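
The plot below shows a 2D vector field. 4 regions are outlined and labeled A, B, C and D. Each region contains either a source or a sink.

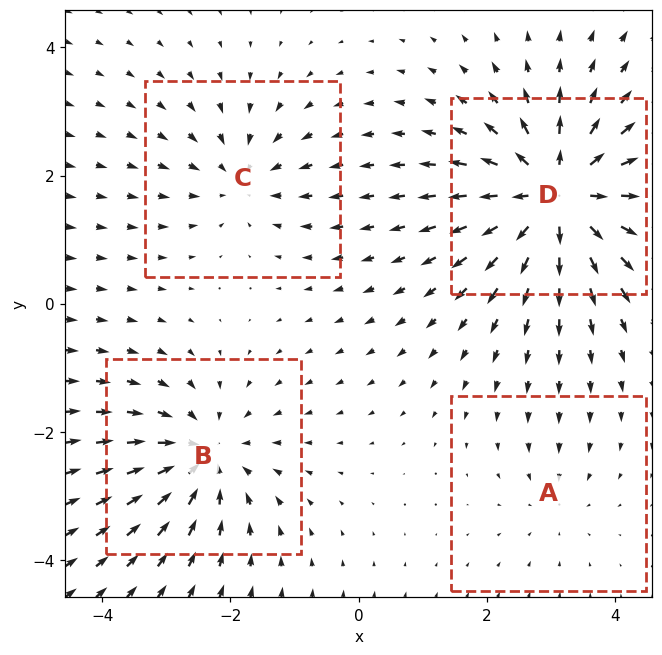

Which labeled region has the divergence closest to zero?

A

Divergence at each region's feature centre — A: about -2, B: about -5, C: about -4, D: about +7. Region A is closest to zero.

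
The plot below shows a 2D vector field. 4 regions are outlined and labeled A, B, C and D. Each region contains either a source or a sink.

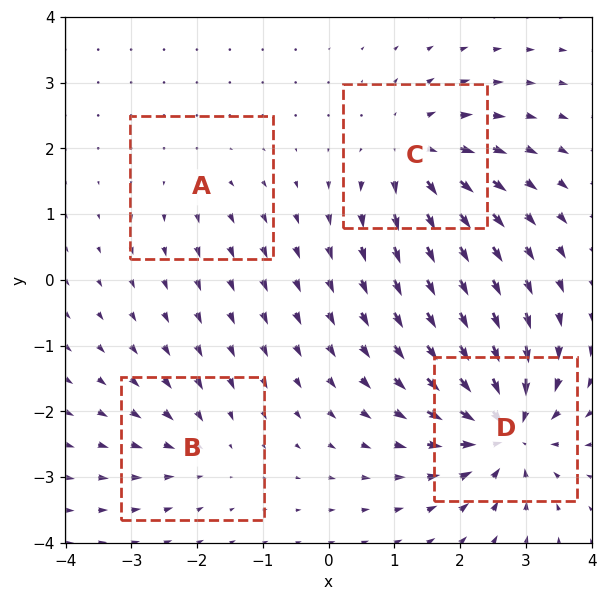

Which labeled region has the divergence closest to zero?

Divergence at each region's feature centre — A: about +3, B: about -4, C: about +6, D: about -9. Region A is closest to zero.

A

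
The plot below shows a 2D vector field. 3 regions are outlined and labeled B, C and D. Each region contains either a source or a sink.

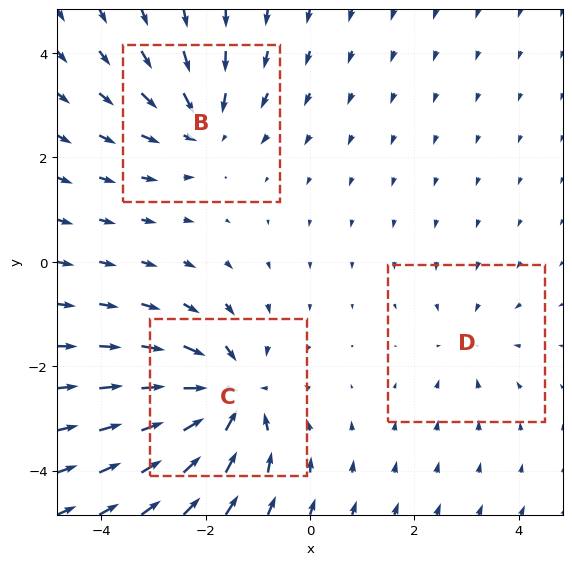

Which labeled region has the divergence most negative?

Divergence at each region's feature centre — B: about -3, C: about -5, D: about -2. Region C is most negative.

C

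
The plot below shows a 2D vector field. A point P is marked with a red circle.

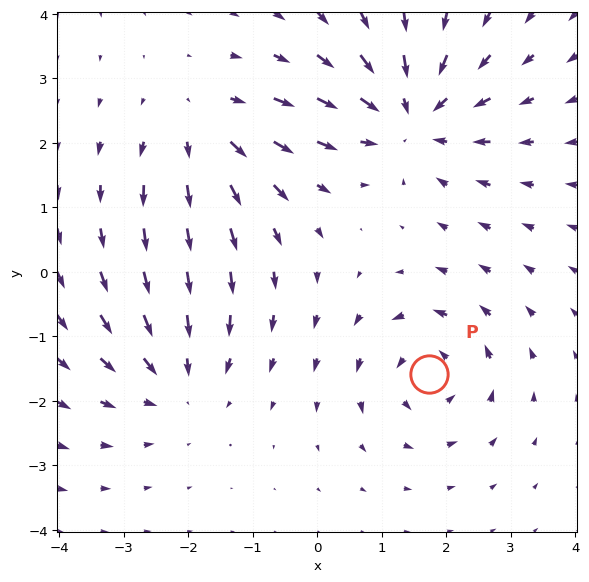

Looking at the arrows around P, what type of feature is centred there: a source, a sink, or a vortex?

At P (1.7, -1.6) the arrows circulate counterclockwise. Divergence ≈0, curl about +4 — near-zero divergence with nonzero curl is a vortex.

vortex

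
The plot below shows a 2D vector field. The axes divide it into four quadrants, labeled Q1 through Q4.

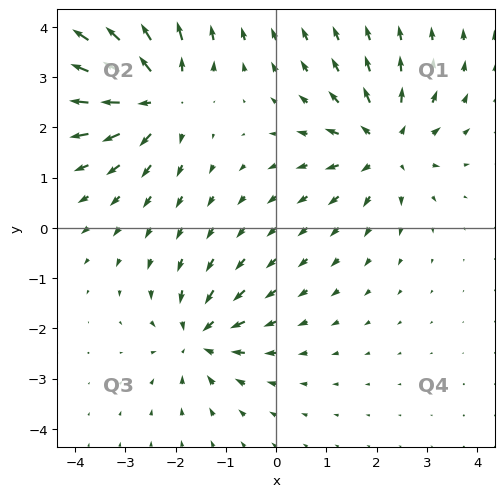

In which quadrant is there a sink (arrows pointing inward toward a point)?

The sink sits at approximately (-1.5, -2.2), which lies in quadrant Q3. The divergence there is about -4, negative as expected for a sink.

Q3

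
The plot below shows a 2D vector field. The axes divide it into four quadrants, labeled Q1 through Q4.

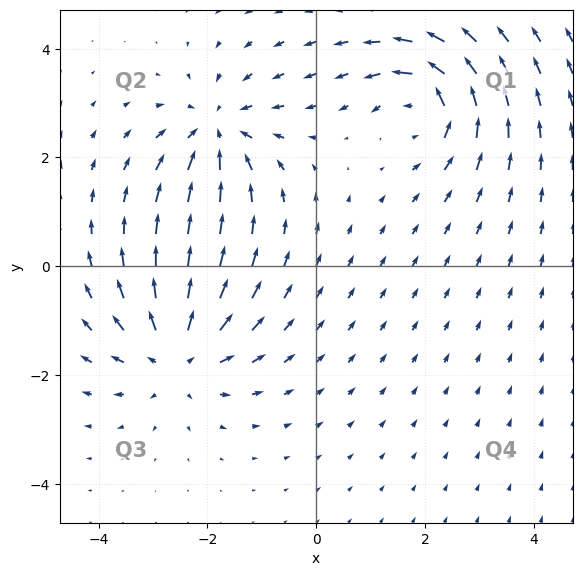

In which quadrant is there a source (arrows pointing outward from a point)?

The source sits at approximately (-2.6, -1.6), which lies in quadrant Q3. The divergence there is about +5, positive as expected for a source.

Q3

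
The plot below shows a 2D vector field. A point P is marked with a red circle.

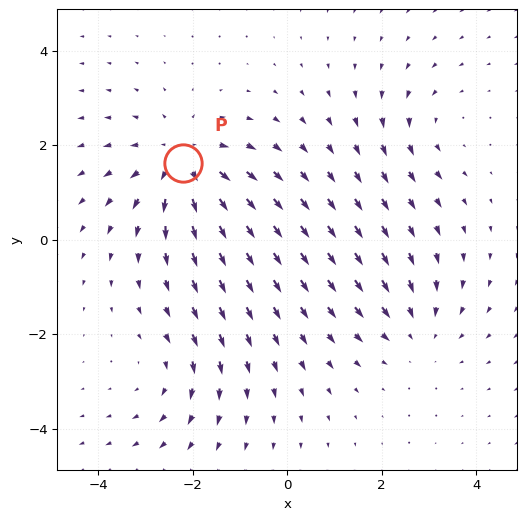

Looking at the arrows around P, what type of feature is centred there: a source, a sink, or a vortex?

At P (-2.2, 1.6) the arrows spread outward. Divergence about +4, curl ≈0 — positive divergence with near-zero curl is a source.

source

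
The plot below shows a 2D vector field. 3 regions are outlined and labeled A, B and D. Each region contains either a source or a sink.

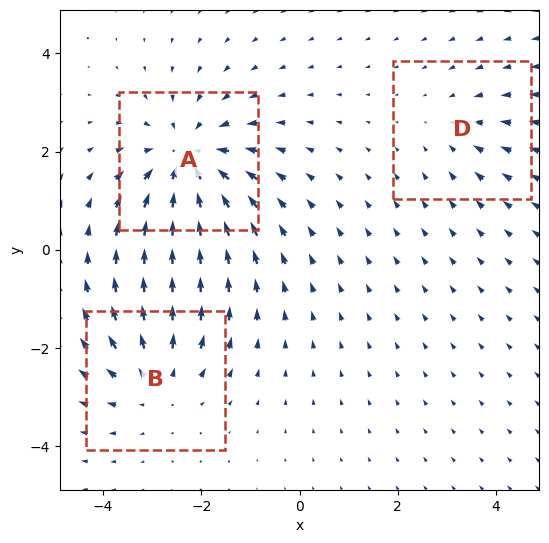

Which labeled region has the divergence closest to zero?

D

Divergence at each region's feature centre — A: about -4, B: about +3, D: about -2. Region D is closest to zero.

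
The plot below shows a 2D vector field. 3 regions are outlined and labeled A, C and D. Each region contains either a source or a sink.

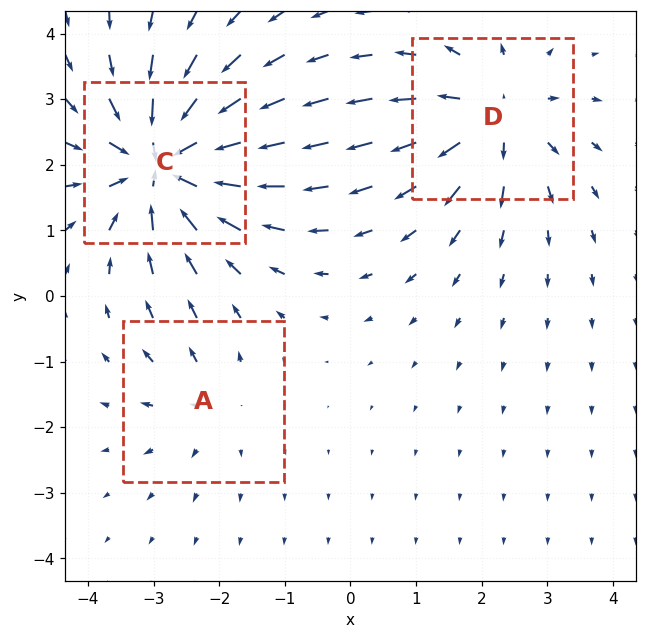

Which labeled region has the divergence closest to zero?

Divergence at each region's feature centre — A: about +2, C: about -6, D: about +4. Region A is closest to zero.

A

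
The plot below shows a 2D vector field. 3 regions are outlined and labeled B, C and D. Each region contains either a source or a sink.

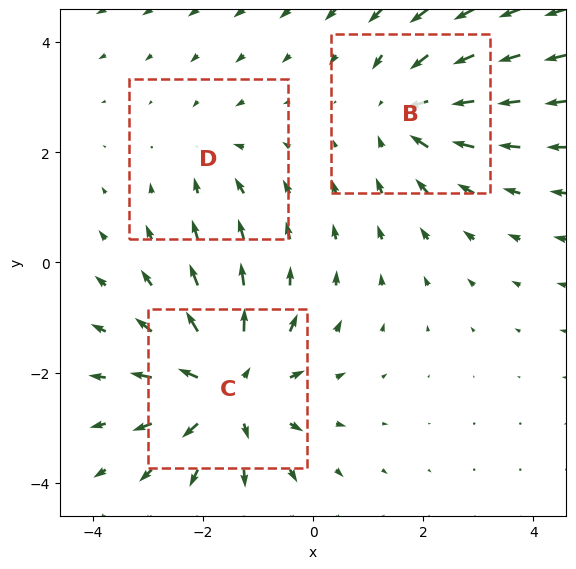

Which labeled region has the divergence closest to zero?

Divergence at each region's feature centre — B: about -3, C: about +4, D: about -2. Region D is closest to zero.

D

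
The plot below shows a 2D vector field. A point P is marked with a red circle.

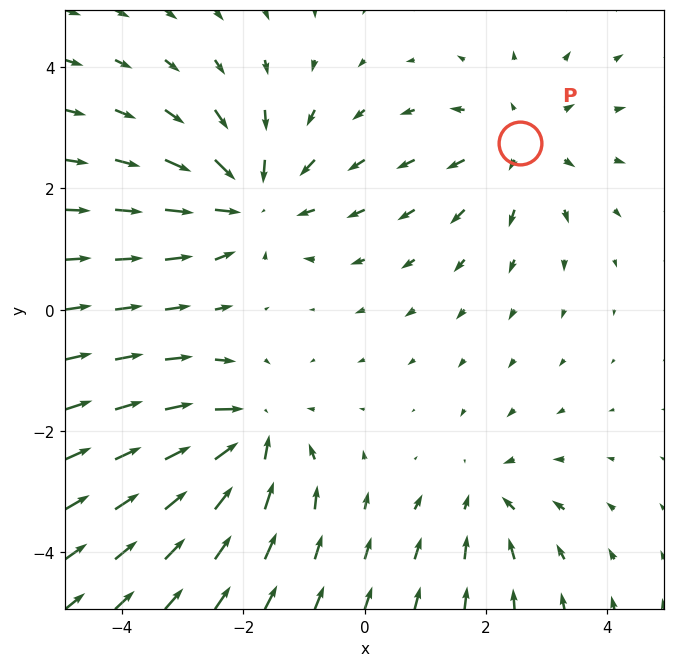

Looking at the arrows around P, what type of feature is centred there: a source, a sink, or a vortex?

source

At P (2.6, 2.7) the arrows spread outward. Divergence about +3, curl ≈0 — positive divergence with near-zero curl is a source.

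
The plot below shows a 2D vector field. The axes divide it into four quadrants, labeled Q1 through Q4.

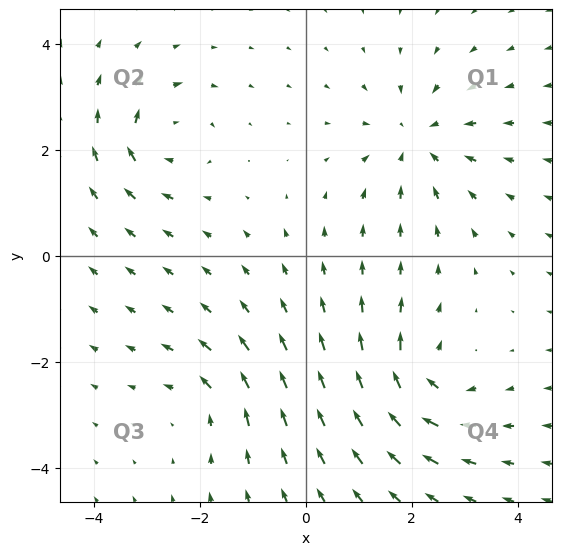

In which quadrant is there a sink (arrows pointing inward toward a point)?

The sink sits at approximately (2.1, 2.2), which lies in quadrant Q1. The divergence there is about -4, negative as expected for a sink.

Q1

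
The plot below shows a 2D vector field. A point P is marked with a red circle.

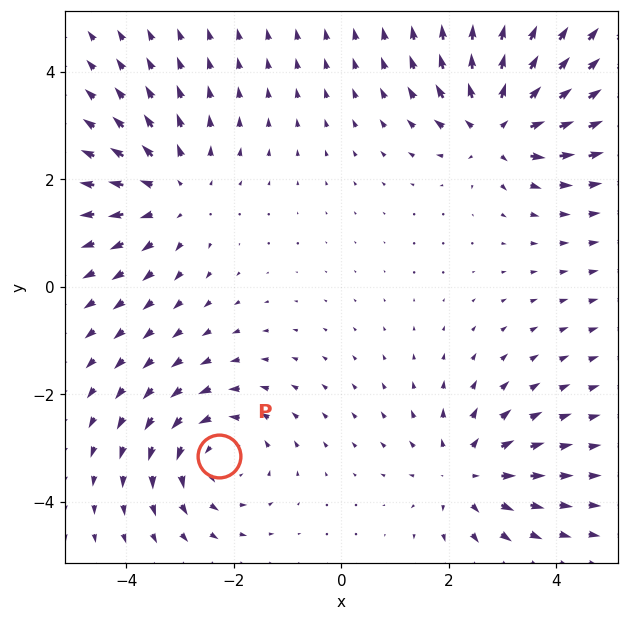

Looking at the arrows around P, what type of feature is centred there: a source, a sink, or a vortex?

vortex

At P (-2.3, -3.1) the arrows circulate counterclockwise. Divergence ≈0, curl about +4 — near-zero divergence with nonzero curl is a vortex.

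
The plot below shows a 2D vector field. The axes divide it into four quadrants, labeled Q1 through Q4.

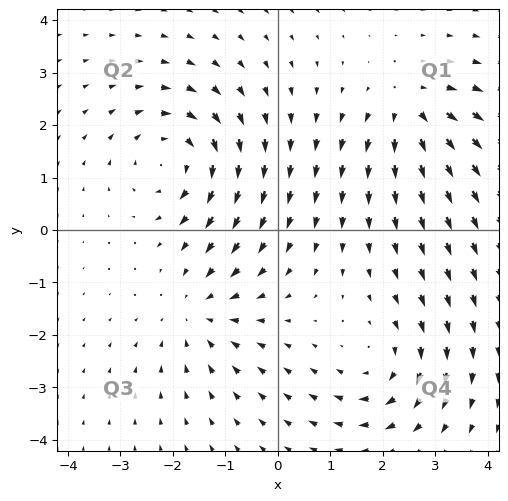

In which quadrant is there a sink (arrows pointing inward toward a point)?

Q3

The sink sits at approximately (-1.5, -1.6), which lies in quadrant Q3. The divergence there is about -3, negative as expected for a sink.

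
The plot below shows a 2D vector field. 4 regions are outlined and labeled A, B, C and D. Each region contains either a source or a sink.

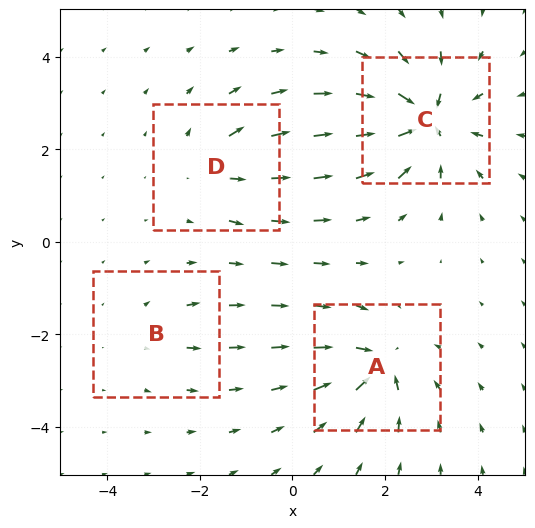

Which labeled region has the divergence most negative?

C

Divergence at each region's feature centre — A: about -6, B: about +2, C: about -8, D: about +4. Region C is most negative.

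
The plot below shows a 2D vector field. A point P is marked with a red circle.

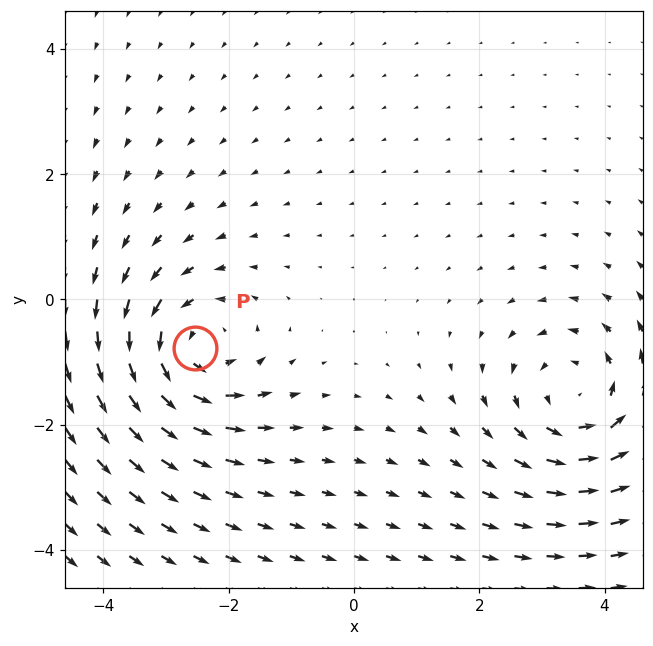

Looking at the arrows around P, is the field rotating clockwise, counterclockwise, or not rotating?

counterclockwise

Near P at (-2.5, -0.8) the arrows circulate counterclockwise. The curl (z-component) there is about +5; positive curl means counterclockwise rotation.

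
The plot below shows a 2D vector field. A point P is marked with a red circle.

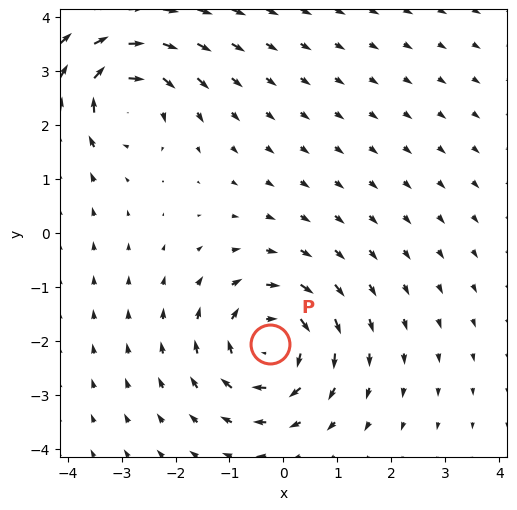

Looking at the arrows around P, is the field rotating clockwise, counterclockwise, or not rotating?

Near P at (-0.2, -2.1) the arrows circulate clockwise. The curl (z-component) there is about -5; negative curl means clockwise rotation.

clockwise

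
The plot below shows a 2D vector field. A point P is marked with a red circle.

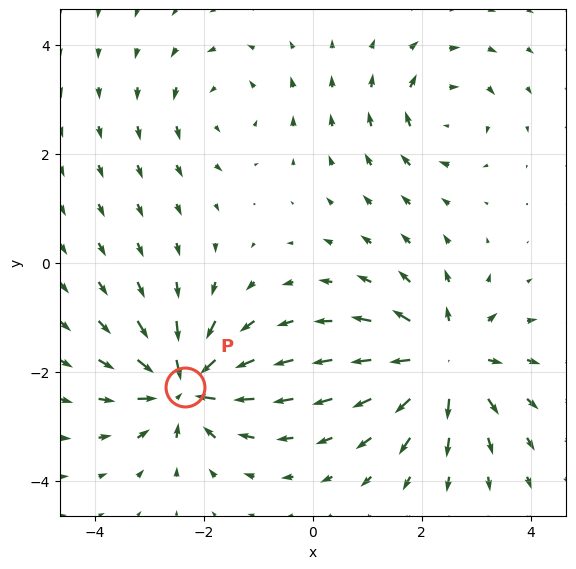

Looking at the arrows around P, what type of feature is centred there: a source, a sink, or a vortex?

sink

At P (-2.3, -2.3) the arrows converge inward. Divergence about -7, curl ≈0 — negative divergence with near-zero curl is a sink.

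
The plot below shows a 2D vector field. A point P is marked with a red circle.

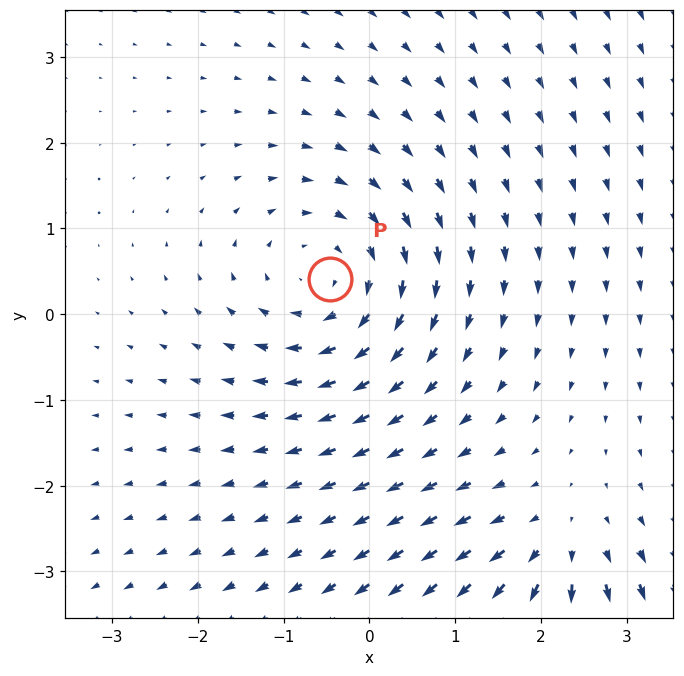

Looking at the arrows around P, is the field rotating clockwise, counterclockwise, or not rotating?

clockwise

Near P at (-0.5, 0.4) the arrows circulate clockwise. The curl (z-component) there is about -4; negative curl means clockwise rotation.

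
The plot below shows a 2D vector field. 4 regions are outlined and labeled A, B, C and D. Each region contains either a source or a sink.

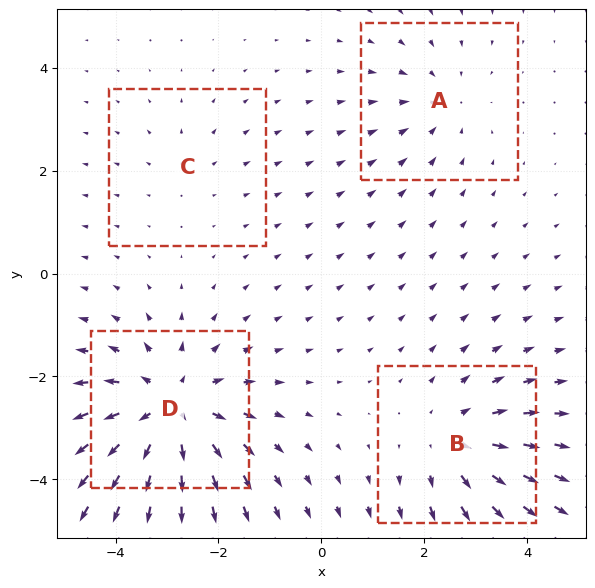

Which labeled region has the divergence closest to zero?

Divergence at each region's feature centre — A: about -3, B: about +4, C: about +2, D: about +6. Region C is closest to zero.

C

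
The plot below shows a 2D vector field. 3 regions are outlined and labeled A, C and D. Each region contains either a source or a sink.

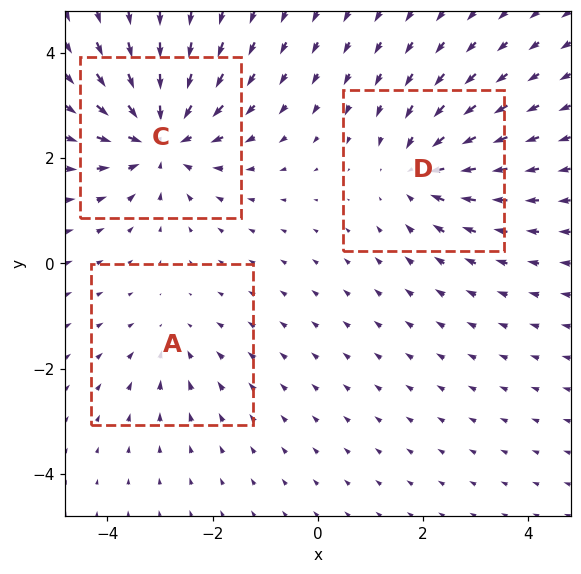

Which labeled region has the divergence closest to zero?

A

Divergence at each region's feature centre — A: about -2, C: about -5, D: about -3. Region A is closest to zero.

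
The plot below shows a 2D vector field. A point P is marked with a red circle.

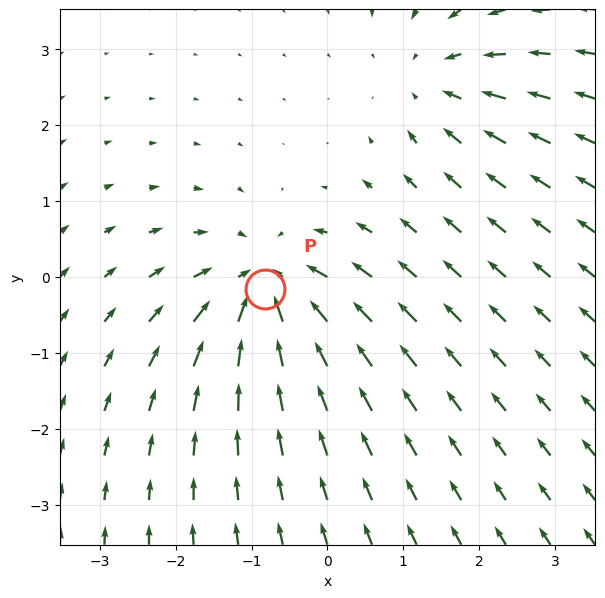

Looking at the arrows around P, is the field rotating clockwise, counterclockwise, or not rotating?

Near P at (-0.8, -0.2) the arrows show no circulation. The curl there is ≈0.

not rotating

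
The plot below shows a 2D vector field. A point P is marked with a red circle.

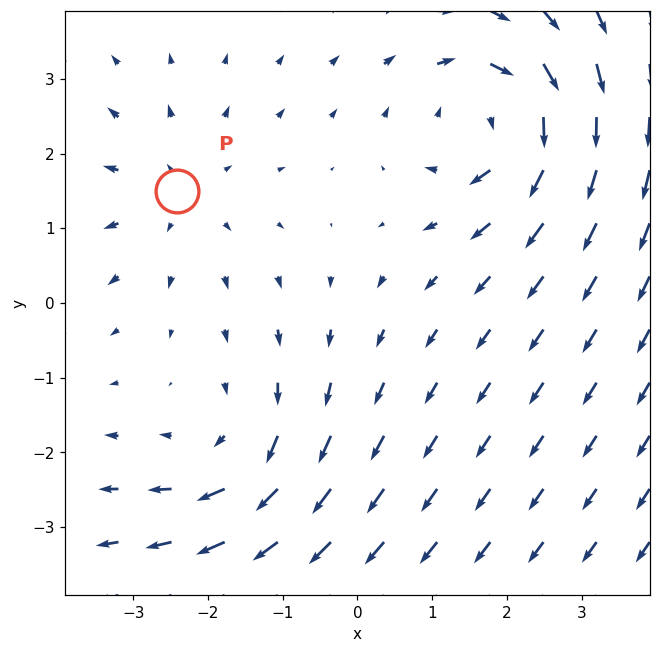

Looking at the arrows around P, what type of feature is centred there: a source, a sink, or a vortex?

At P (-2.4, 1.5) the arrows spread outward. Divergence about +2, curl ≈0 — positive divergence with near-zero curl is a source.

source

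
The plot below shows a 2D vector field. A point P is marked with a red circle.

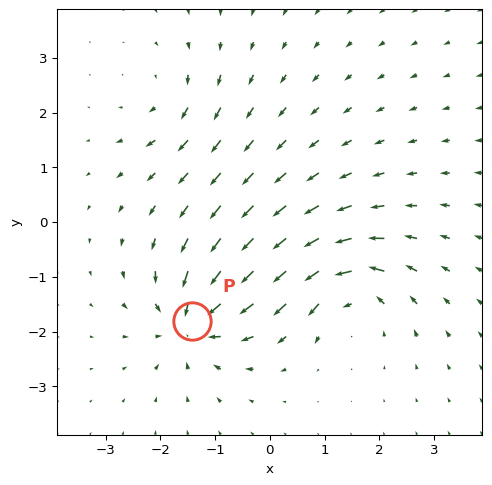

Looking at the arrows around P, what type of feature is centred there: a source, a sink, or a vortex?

sink

At P (-1.4, -1.8) the arrows converge inward. Divergence about -7, curl ≈0 — negative divergence with near-zero curl is a sink.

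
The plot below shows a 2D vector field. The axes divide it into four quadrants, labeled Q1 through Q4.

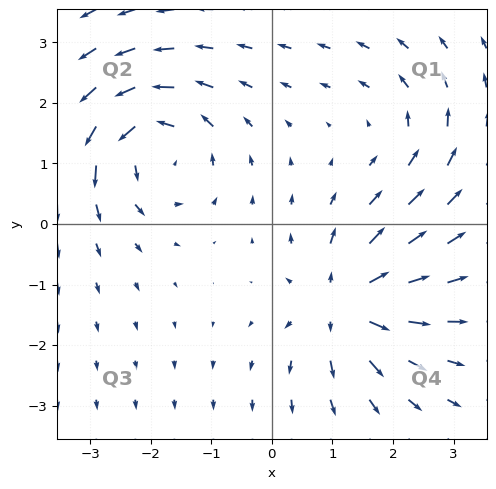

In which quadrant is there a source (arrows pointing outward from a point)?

The source sits at approximately (1.2, -1.3), which lies in quadrant Q4. The divergence there is about +6, positive as expected for a source.

Q4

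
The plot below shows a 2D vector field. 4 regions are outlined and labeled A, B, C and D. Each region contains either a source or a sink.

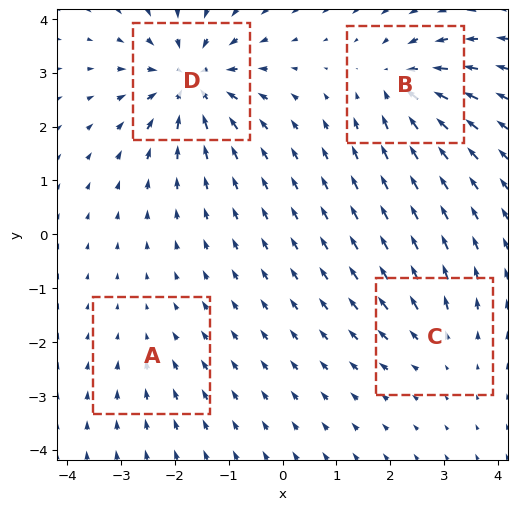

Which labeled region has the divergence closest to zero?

A

Divergence at each region's feature centre — A: about -2, B: about -6, C: about +4, D: about -8. Region A is closest to zero.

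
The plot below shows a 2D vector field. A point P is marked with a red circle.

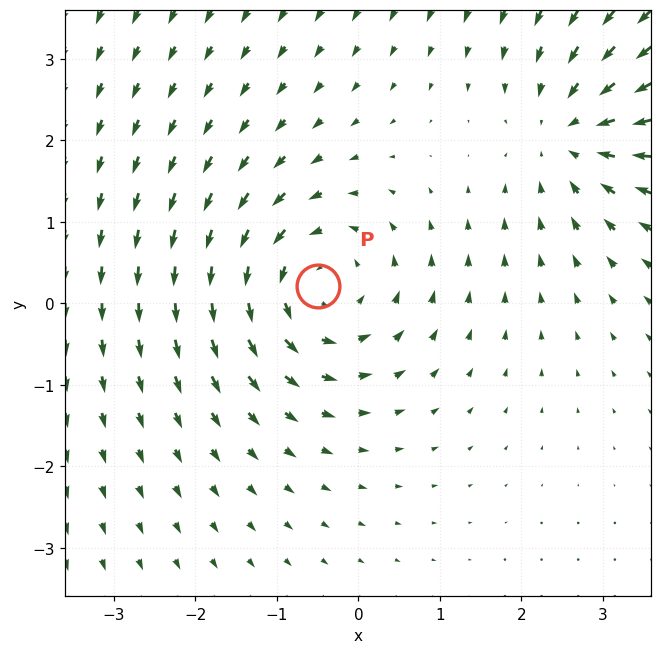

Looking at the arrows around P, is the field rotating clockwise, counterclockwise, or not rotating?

Near P at (-0.5, 0.2) the arrows circulate counterclockwise. The curl (z-component) there is about +4; positive curl means counterclockwise rotation.

counterclockwise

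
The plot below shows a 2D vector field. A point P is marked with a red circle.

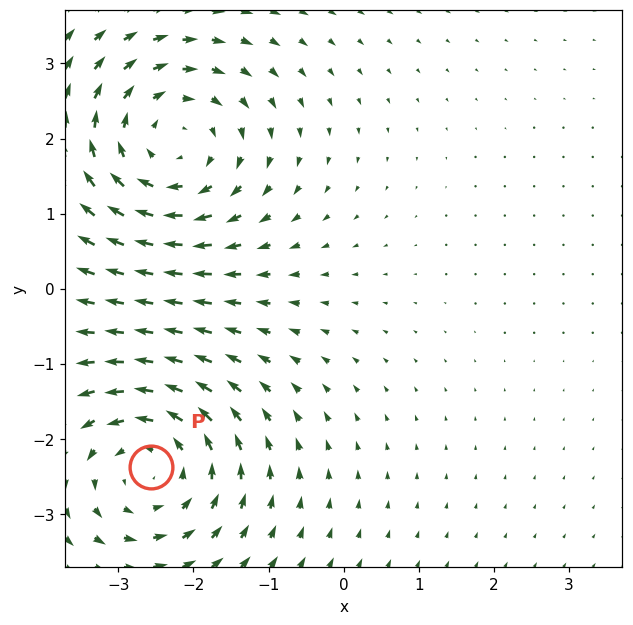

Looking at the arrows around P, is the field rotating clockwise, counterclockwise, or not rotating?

Near P at (-2.6, -2.4) the arrows circulate counterclockwise. The curl (z-component) there is about +4; positive curl means counterclockwise rotation.

counterclockwise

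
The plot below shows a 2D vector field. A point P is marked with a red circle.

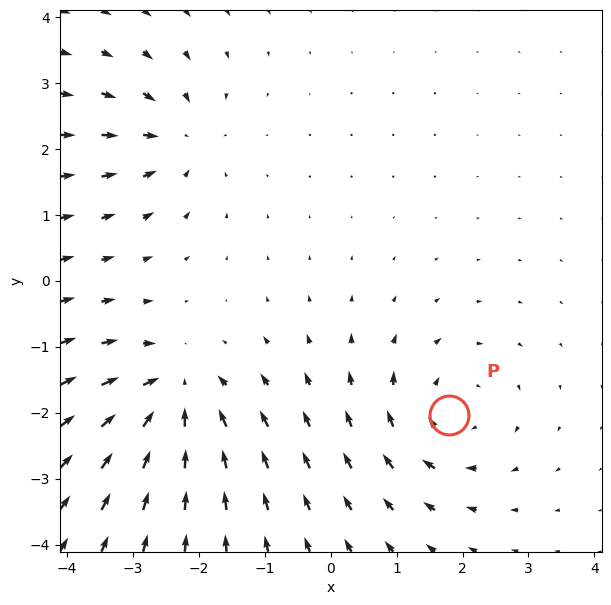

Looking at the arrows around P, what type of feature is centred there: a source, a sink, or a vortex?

At P (1.8, -2.0) the arrows circulate clockwise. Divergence ≈0, curl about -5 — near-zero divergence with nonzero curl is a vortex.

vortex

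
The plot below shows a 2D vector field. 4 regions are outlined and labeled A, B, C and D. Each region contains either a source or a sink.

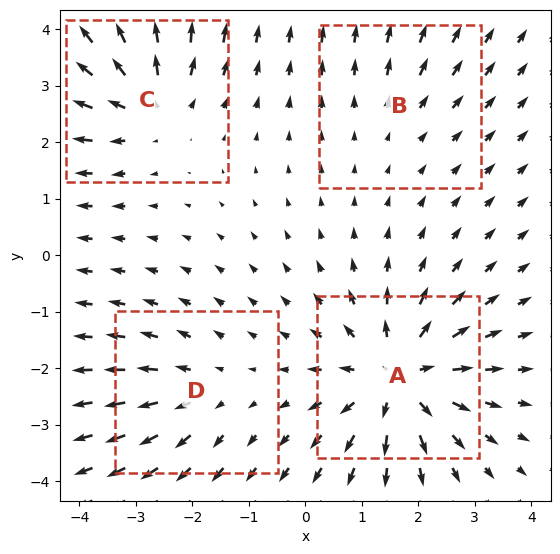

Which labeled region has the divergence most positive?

Divergence at each region's feature centre — A: about +7, B: about +2, C: about +5, D: about +3. Region A is most positive.

A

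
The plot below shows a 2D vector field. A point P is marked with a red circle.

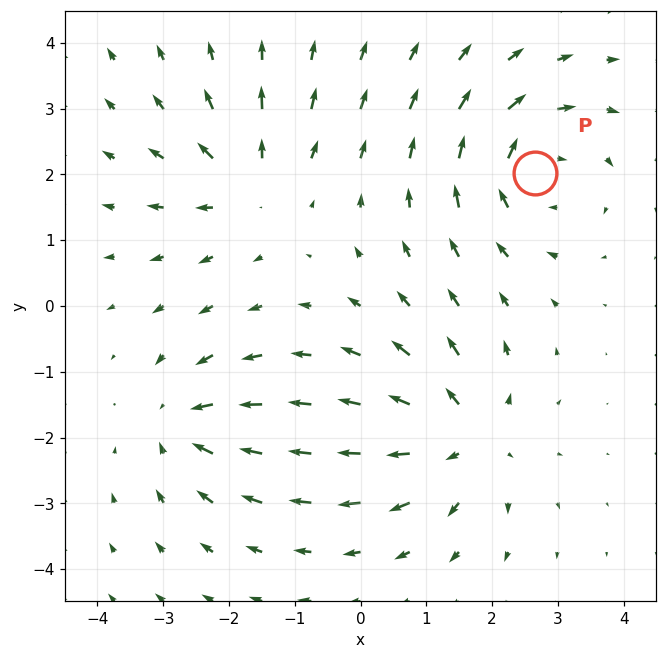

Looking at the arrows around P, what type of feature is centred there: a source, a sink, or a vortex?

At P (2.7, 2.0) the arrows circulate clockwise. Divergence ≈0, curl about -5 — near-zero divergence with nonzero curl is a vortex.

vortex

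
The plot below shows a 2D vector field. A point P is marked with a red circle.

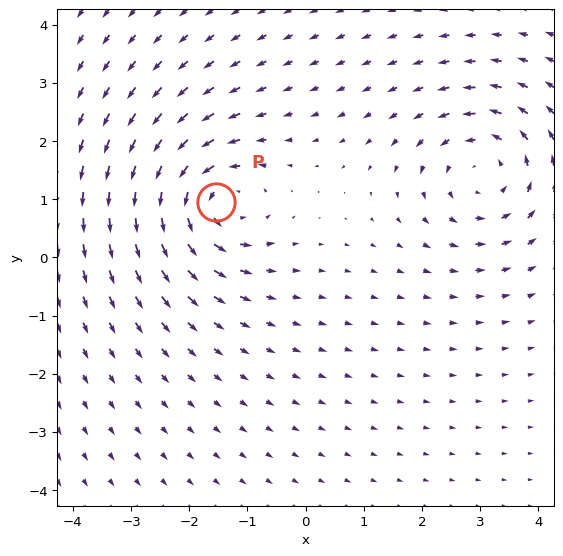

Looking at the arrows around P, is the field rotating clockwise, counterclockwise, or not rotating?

counterclockwise

Near P at (-1.5, 1.0) the arrows circulate counterclockwise. The curl (z-component) there is about +6; positive curl means counterclockwise rotation.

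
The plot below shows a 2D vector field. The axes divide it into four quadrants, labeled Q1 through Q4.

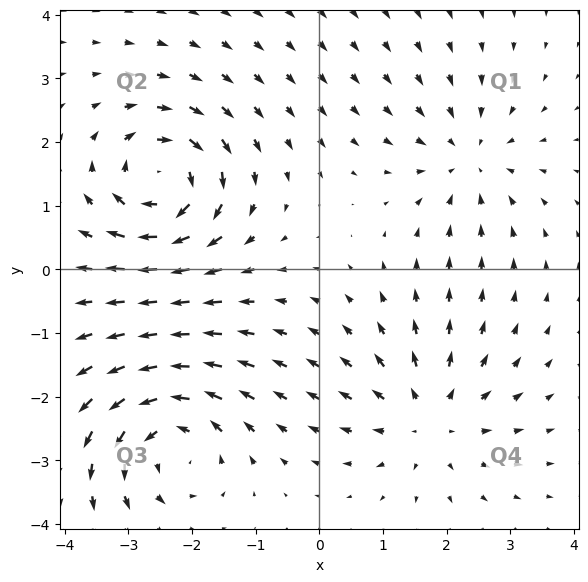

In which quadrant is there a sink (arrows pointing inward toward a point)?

Q1

The sink sits at approximately (2.3, 1.7), which lies in quadrant Q1. The divergence there is about -3, negative as expected for a sink.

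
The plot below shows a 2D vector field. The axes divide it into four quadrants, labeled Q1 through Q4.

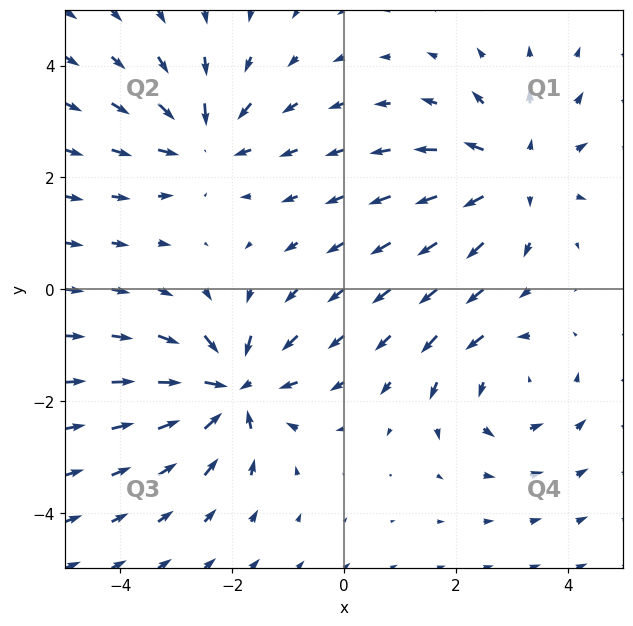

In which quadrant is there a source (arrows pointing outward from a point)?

Q1

The source sits at approximately (3.0, 2.1), which lies in quadrant Q1. The divergence there is about +4, positive as expected for a source.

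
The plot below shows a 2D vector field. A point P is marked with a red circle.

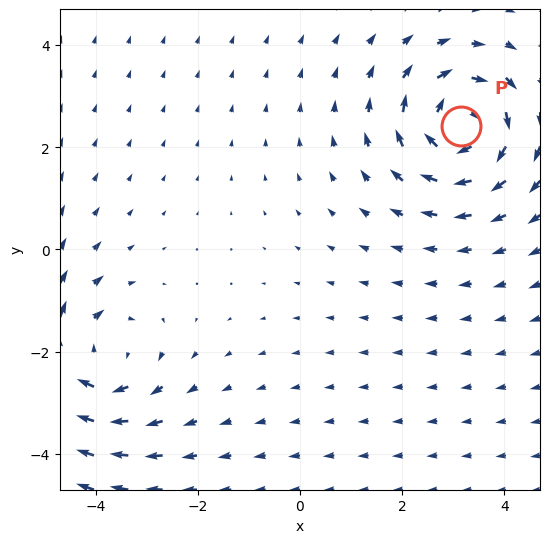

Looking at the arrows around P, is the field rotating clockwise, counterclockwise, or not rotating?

clockwise

Near P at (3.1, 2.4) the arrows circulate clockwise. The curl (z-component) there is about -5; negative curl means clockwise rotation.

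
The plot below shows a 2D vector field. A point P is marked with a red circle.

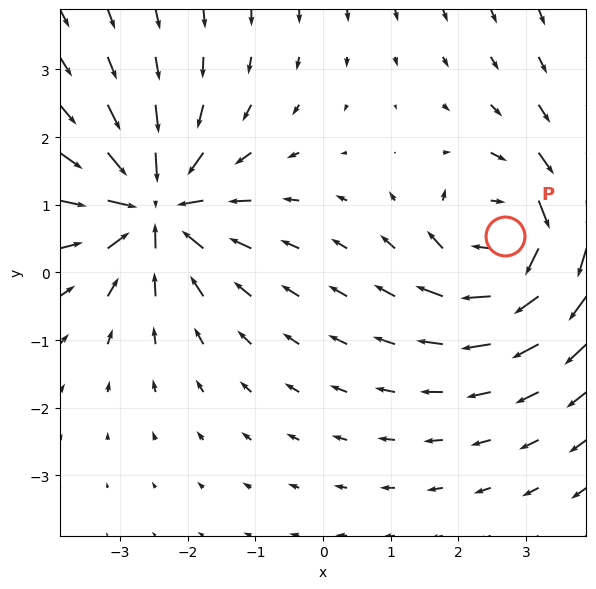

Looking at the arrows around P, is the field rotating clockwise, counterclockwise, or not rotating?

Near P at (2.7, 0.5) the arrows circulate clockwise. The curl (z-component) there is about -6; negative curl means clockwise rotation.

clockwise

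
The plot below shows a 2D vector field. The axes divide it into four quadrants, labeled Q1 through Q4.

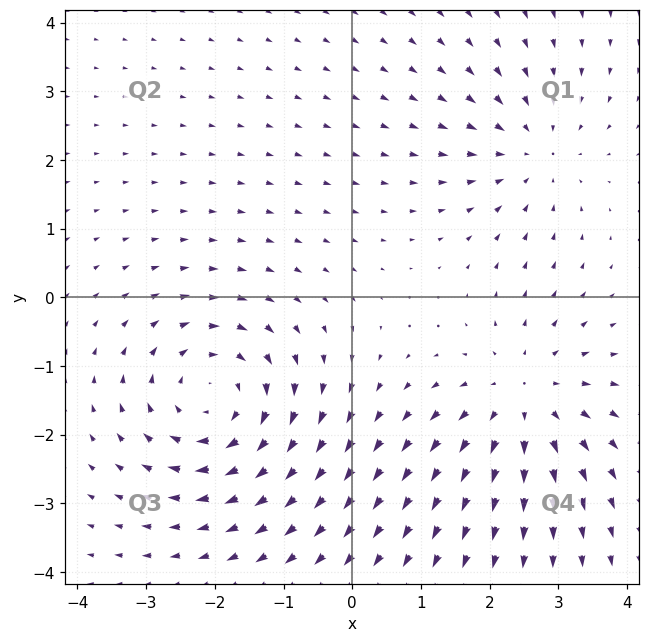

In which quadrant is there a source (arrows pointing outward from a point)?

The source sits at approximately (2.5, -1.5), which lies in quadrant Q4. The divergence there is about +4, positive as expected for a source.

Q4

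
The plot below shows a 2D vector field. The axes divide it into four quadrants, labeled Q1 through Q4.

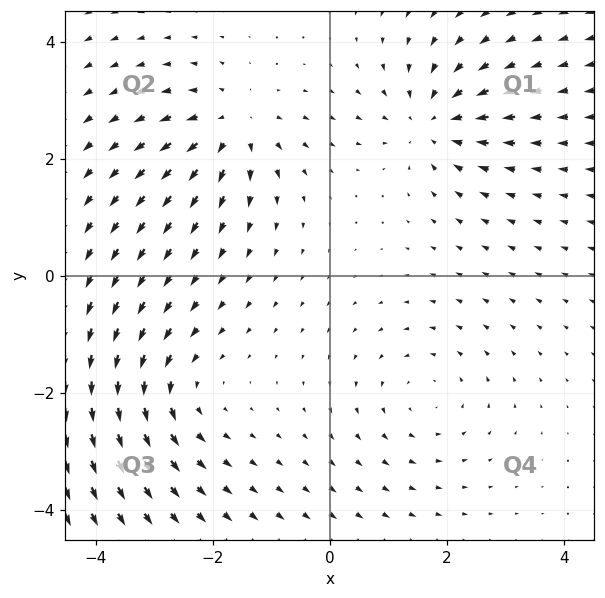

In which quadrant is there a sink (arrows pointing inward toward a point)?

Q1

The sink sits at approximately (1.8, 2.6), which lies in quadrant Q1. The divergence there is about -4, negative as expected for a sink.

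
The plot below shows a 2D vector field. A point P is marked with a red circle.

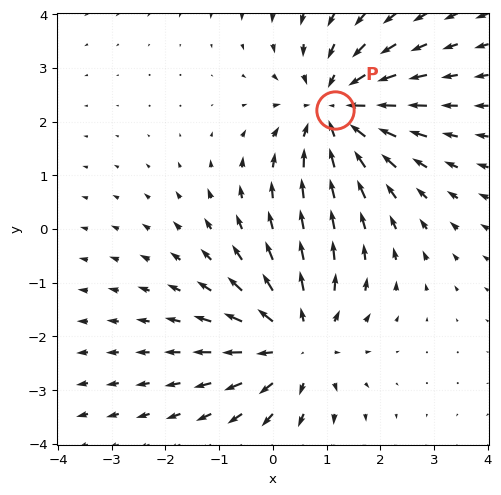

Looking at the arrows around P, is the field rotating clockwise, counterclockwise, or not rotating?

Near P at (1.2, 2.2) the arrows show no circulation. The curl there is ≈0.

not rotating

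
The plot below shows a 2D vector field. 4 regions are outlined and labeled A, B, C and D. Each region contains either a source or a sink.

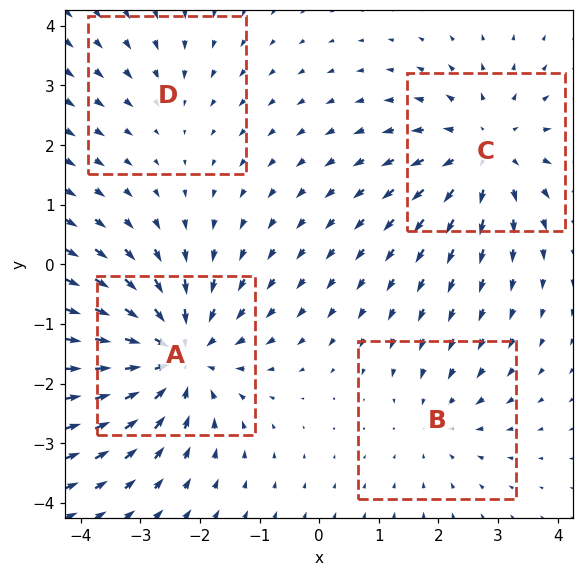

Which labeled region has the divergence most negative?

A

Divergence at each region's feature centre — A: about -6, B: about -3, C: about +4, D: about -2. Region A is most negative.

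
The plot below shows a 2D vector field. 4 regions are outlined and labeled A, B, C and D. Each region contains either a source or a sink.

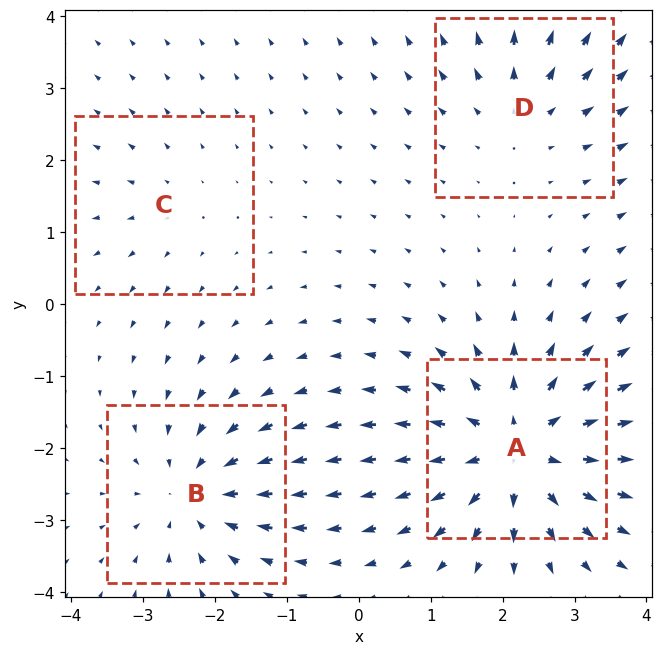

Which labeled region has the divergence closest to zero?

Divergence at each region's feature centre — A: about +7, B: about -5, C: about +2, D: about +3. Region C is closest to zero.

C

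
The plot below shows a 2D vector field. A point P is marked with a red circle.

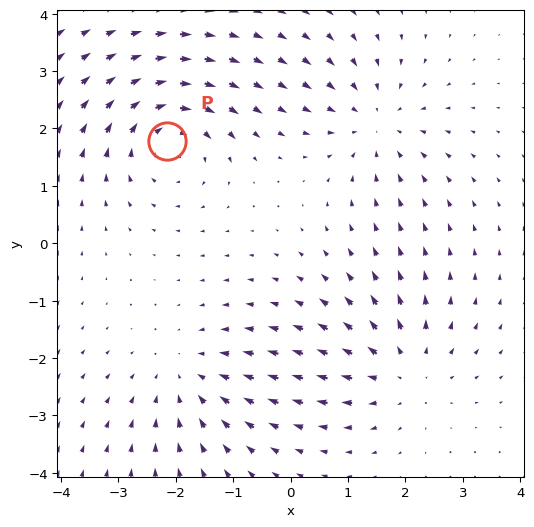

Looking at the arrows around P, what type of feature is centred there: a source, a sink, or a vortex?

vortex

At P (-2.2, 1.8) the arrows circulate clockwise. Divergence ≈0, curl about -5 — near-zero divergence with nonzero curl is a vortex.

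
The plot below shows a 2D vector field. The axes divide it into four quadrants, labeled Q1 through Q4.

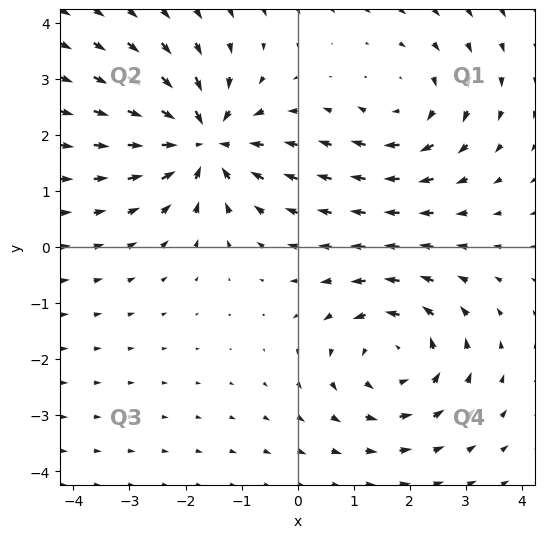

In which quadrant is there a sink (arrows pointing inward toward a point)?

The sink sits at approximately (-1.7, 1.9), which lies in quadrant Q2. The divergence there is about -5, negative as expected for a sink.

Q2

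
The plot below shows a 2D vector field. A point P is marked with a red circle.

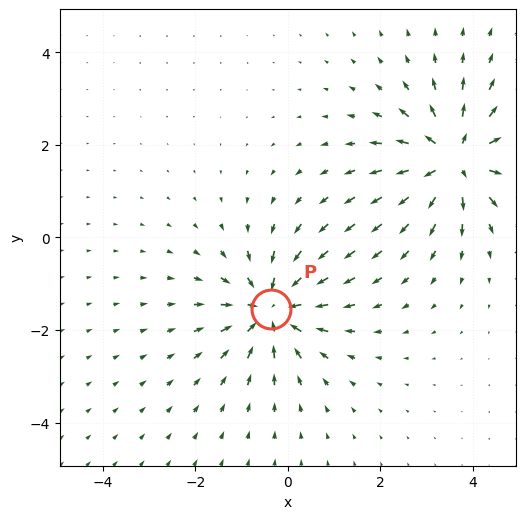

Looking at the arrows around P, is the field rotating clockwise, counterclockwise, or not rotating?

Near P at (-0.4, -1.6) the arrows show no circulation. The curl there is ≈0.

not rotating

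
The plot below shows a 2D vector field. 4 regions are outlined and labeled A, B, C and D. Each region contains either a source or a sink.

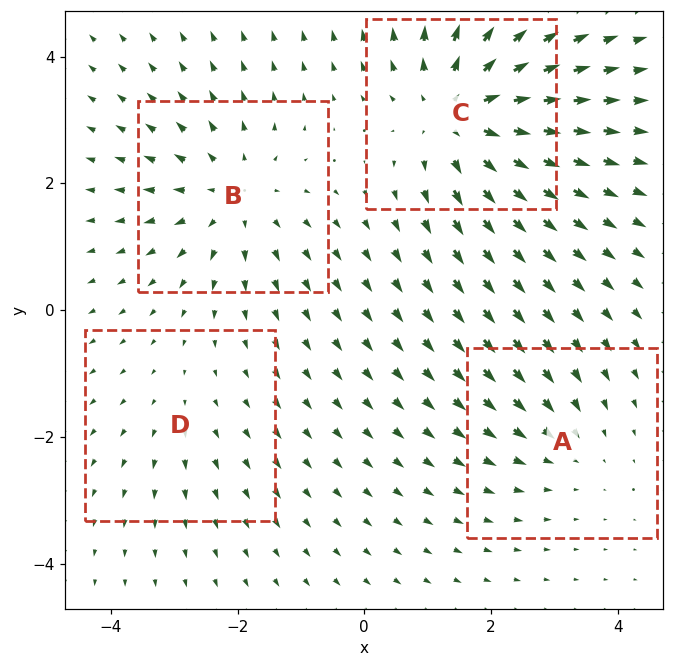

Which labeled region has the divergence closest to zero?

D

Divergence at each region's feature centre — A: about -3, B: about +4, C: about +6, D: about +2. Region D is closest to zero.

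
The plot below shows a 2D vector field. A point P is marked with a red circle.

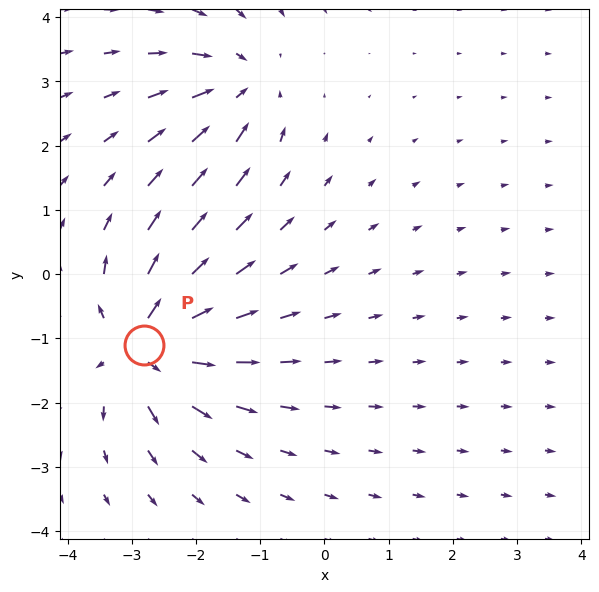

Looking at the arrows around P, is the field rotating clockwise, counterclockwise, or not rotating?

Near P at (-2.8, -1.1) the arrows show no circulation. The curl there is ≈0.

not rotating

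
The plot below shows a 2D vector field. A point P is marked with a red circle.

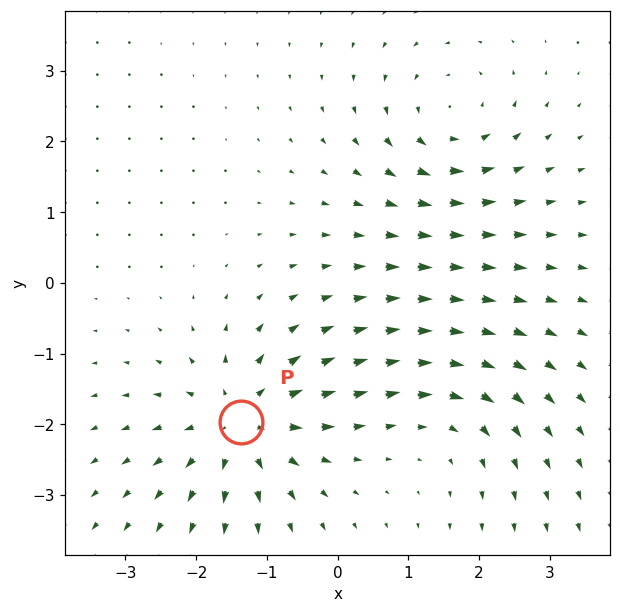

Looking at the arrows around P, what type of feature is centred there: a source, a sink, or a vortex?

At P (-1.4, -2.0) the arrows spread outward. Divergence about +6, curl ≈0 — positive divergence with near-zero curl is a source.

source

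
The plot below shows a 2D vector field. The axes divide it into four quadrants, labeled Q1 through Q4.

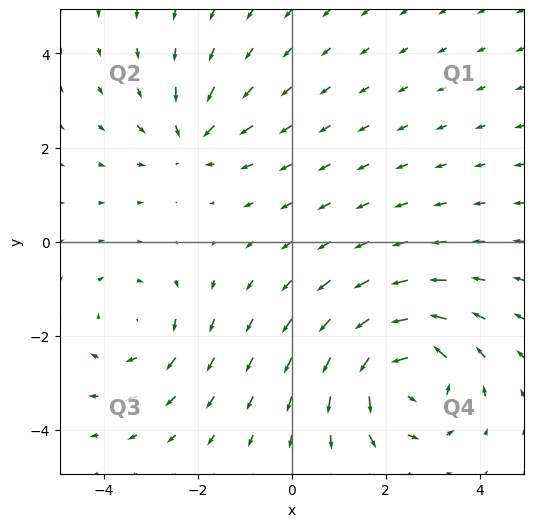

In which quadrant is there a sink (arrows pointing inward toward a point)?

Q2

The sink sits at approximately (-2.2, 2.2), which lies in quadrant Q2. The divergence there is about -3, negative as expected for a sink.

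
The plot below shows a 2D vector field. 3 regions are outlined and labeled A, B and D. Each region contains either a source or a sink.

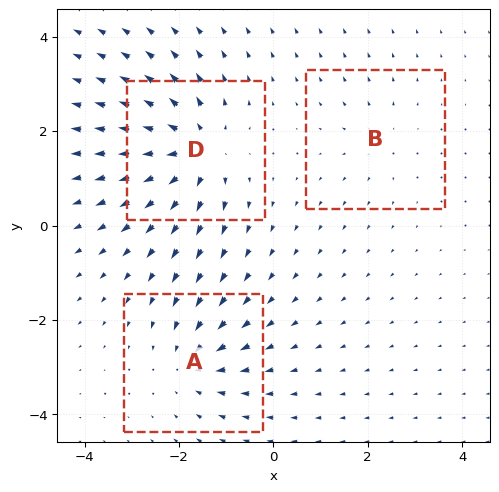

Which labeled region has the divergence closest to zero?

Divergence at each region's feature centre — A: about -3, B: about +2, D: about +5. Region B is closest to zero.

B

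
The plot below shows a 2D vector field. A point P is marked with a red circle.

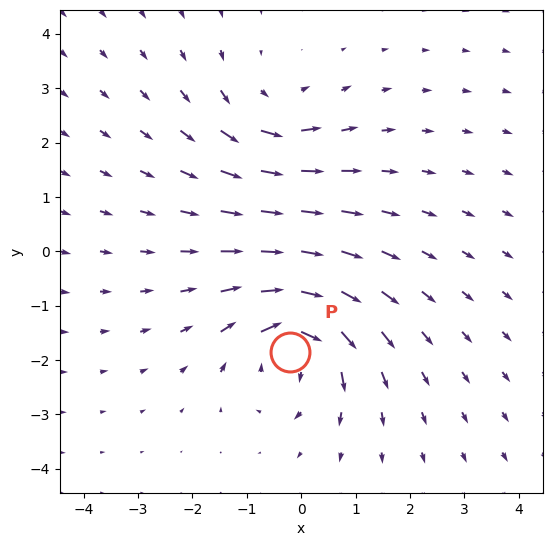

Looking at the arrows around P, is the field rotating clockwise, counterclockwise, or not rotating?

Near P at (-0.2, -1.9) the arrows circulate clockwise. The curl (z-component) there is about -5; negative curl means clockwise rotation.

clockwise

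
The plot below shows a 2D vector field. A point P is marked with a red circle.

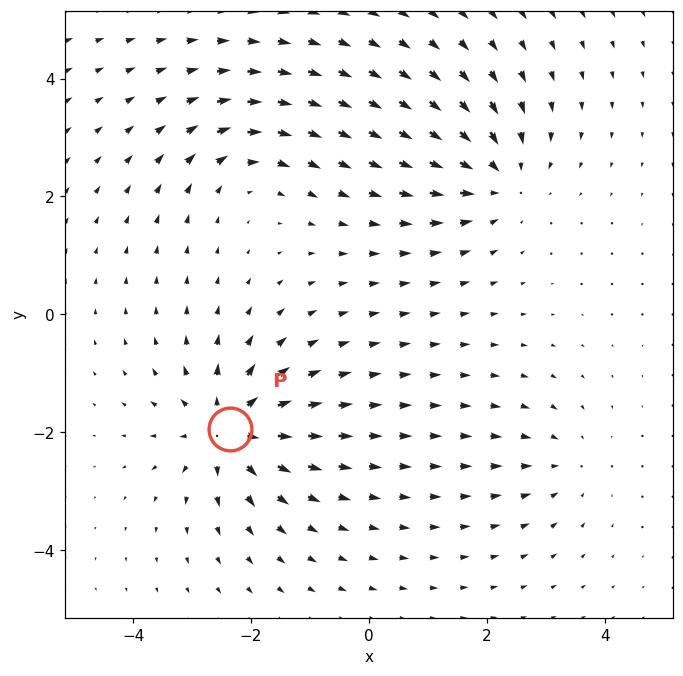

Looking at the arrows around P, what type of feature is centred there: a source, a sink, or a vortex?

At P (-2.4, -1.9) the arrows spread outward. Divergence about +6, curl ≈0 — positive divergence with near-zero curl is a source.

source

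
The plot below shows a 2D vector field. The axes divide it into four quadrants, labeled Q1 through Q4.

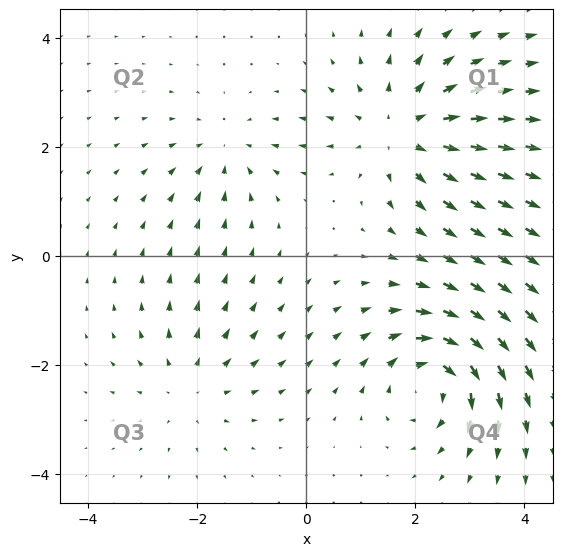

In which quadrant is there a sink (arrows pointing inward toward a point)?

Q2

The sink sits at approximately (-1.5, 1.9), which lies in quadrant Q2. The divergence there is about -3, negative as expected for a sink.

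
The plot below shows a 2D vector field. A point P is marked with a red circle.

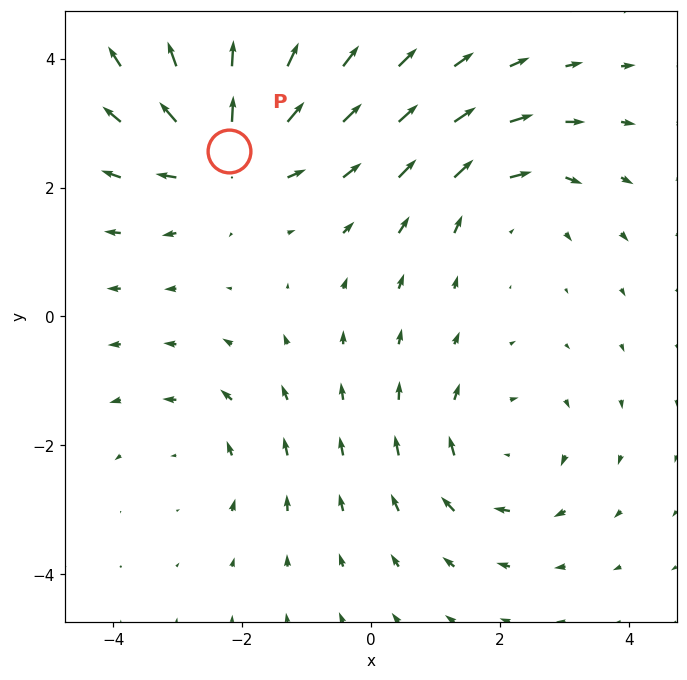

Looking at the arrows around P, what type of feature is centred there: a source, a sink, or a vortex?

source

At P (-2.2, 2.6) the arrows spread outward. Divergence about +5, curl ≈0 — positive divergence with near-zero curl is a source.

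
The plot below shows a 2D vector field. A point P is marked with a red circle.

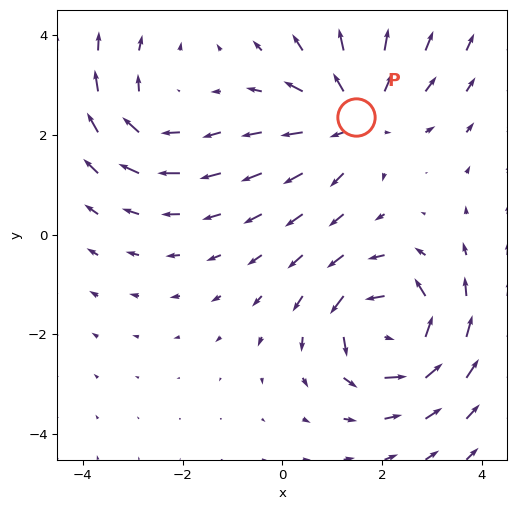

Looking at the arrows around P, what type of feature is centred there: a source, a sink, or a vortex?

At P (1.5, 2.4) the arrows spread outward. Divergence about +3, curl ≈0 — positive divergence with near-zero curl is a source.

source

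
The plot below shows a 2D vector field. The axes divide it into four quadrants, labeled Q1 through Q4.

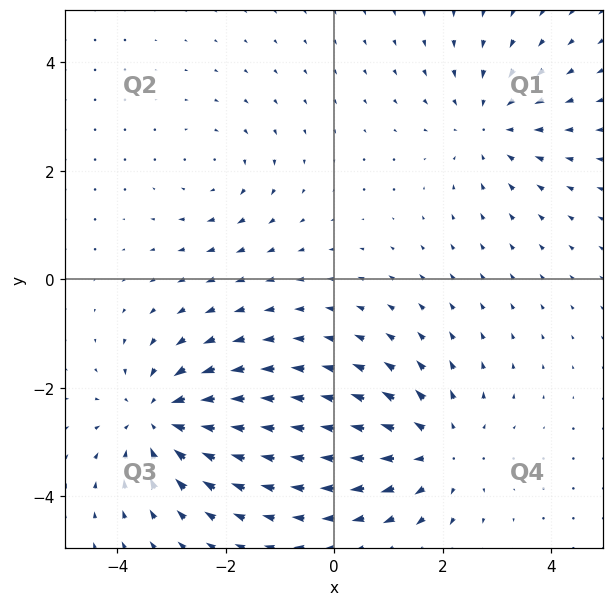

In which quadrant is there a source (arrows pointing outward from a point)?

Q4

The source sits at approximately (1.9, -3.2), which lies in quadrant Q4. The divergence there is about +4, positive as expected for a source.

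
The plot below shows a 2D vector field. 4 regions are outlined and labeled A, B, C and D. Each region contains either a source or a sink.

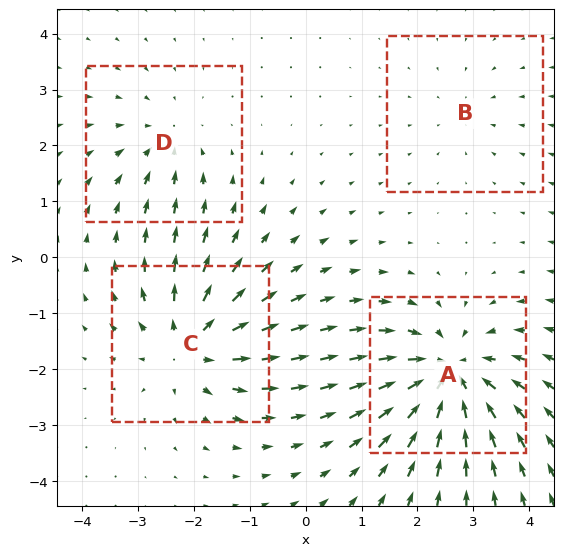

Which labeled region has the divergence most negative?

Divergence at each region's feature centre — A: about -7, B: about -2, C: about +6, D: about -3. Region A is most negative.

A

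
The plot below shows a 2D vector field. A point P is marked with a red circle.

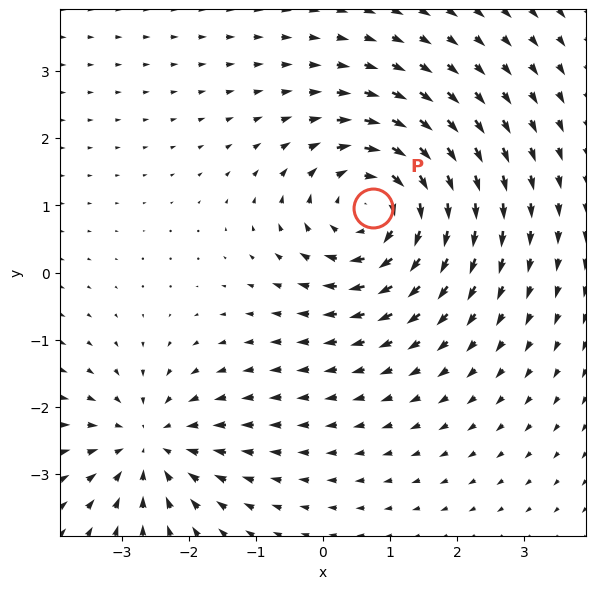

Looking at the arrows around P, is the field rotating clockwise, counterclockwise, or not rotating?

clockwise

Near P at (0.8, 1.0) the arrows circulate clockwise. The curl (z-component) there is about -5; negative curl means clockwise rotation.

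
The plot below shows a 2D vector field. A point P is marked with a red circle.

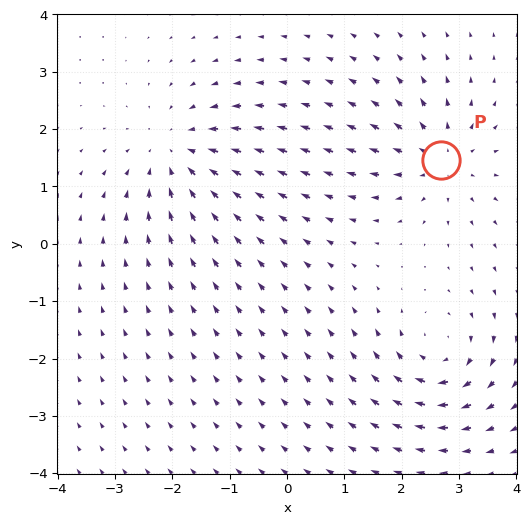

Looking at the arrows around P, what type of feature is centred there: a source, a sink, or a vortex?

At P (2.7, 1.5) the arrows spread outward. Divergence about +4, curl ≈0 — positive divergence with near-zero curl is a source.

source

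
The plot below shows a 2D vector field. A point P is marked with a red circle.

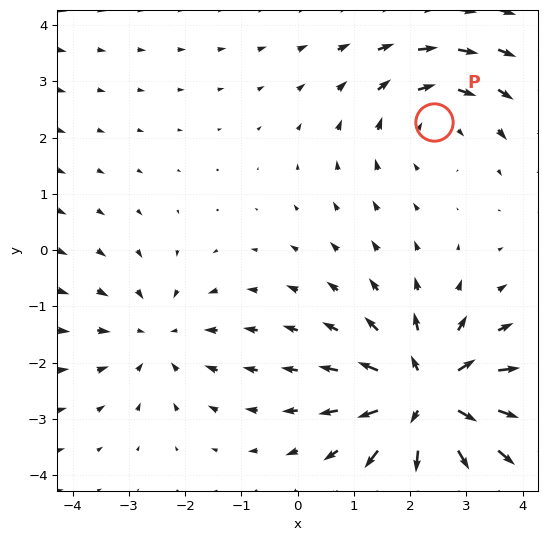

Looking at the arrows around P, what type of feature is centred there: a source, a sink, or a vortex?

At P (2.4, 2.3) the arrows circulate clockwise. Divergence ≈0, curl about -3 — near-zero divergence with nonzero curl is a vortex.

vortex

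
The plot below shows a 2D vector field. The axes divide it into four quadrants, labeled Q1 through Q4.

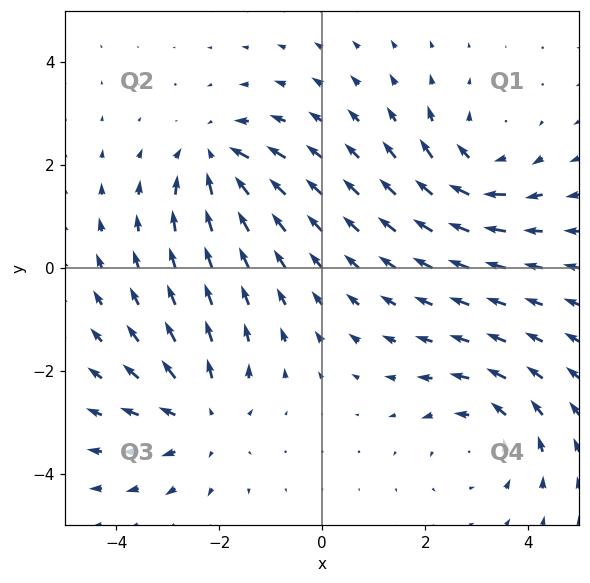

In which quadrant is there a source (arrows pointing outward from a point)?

The source sits at approximately (-2.3, -2.9), which lies in quadrant Q3. The divergence there is about +4, positive as expected for a source.

Q3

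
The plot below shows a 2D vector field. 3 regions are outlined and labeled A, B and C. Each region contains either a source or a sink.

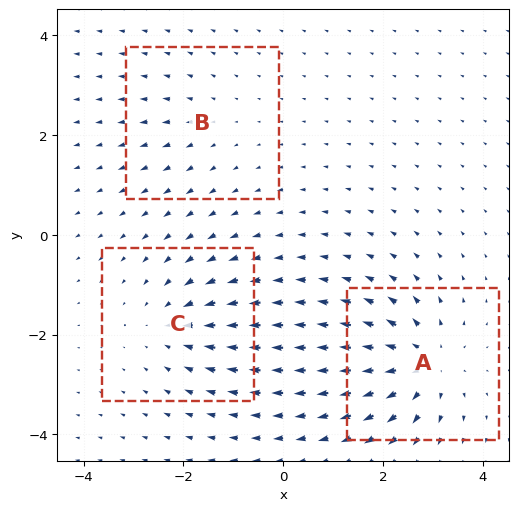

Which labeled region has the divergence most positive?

A

Divergence at each region's feature centre — A: about +5, B: about +2, C: about -3. Region A is most positive.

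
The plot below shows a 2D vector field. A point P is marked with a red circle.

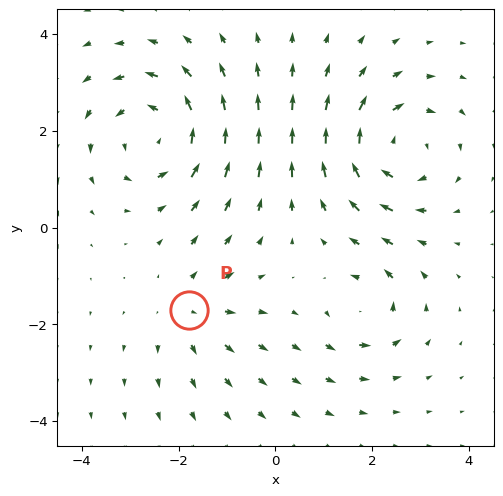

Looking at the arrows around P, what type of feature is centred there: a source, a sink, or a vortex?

At P (-1.8, -1.7) the arrows spread outward. Divergence about +3, curl ≈0 — positive divergence with near-zero curl is a source.

source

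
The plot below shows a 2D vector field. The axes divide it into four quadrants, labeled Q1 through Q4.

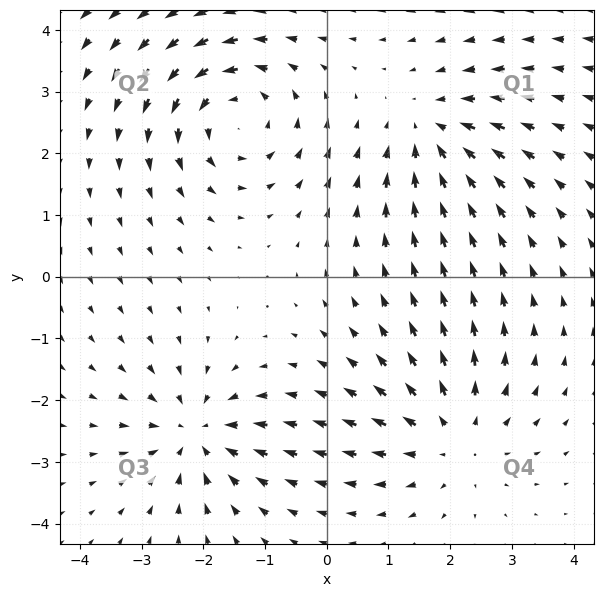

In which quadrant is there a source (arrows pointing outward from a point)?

The source sits at approximately (2.1, -2.6), which lies in quadrant Q4. The divergence there is about +4, positive as expected for a source.

Q4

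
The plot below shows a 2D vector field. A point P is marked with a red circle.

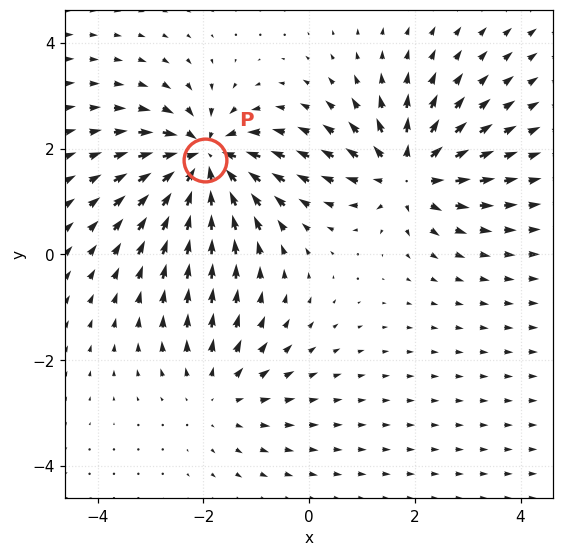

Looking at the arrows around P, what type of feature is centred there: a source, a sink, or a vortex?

At P (-2.0, 1.8) the arrows converge inward. Divergence about -7, curl ≈0 — negative divergence with near-zero curl is a sink.

sink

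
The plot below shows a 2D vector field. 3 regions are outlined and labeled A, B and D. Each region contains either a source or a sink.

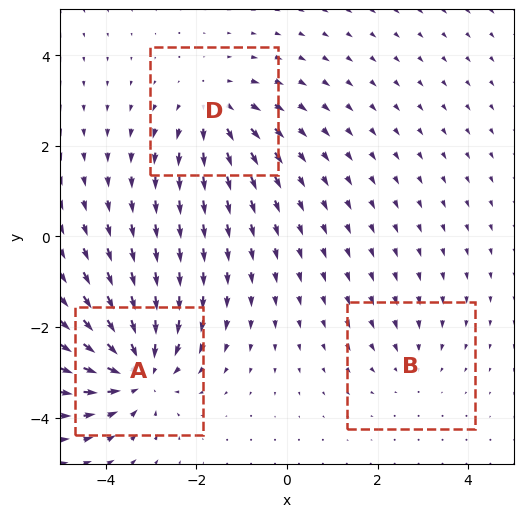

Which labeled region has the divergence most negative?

A

Divergence at each region's feature centre — A: about -5, B: about -2, D: about +3. Region A is most negative.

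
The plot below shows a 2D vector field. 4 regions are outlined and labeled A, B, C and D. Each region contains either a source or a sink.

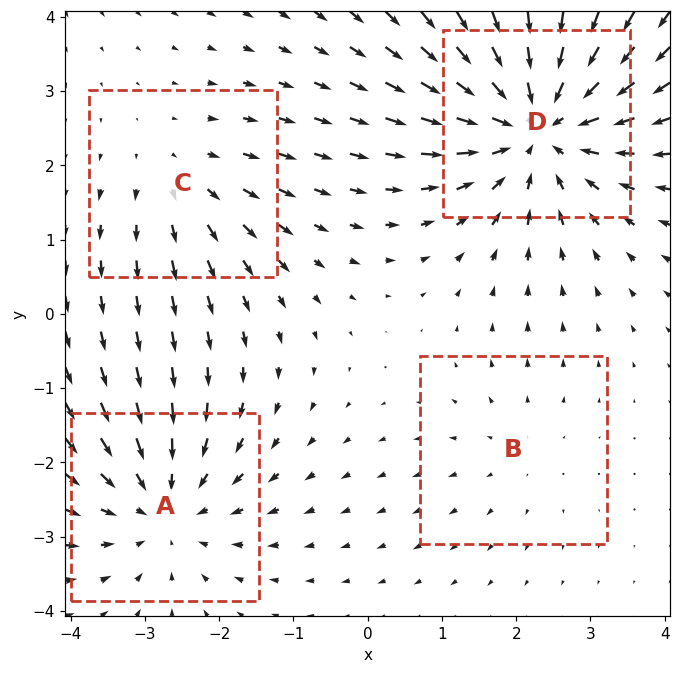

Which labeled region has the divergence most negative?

D

Divergence at each region's feature centre — A: about -4, B: about +2, C: about +3, D: about -6. Region D is most negative.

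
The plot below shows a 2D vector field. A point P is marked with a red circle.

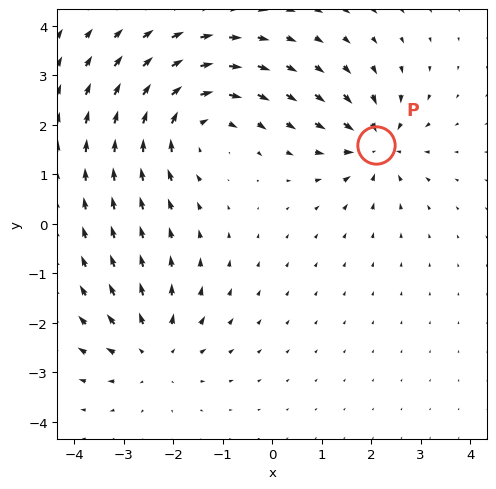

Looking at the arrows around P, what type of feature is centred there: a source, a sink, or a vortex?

At P (2.1, 1.6) the arrows converge inward. Divergence about -4, curl ≈0 — negative divergence with near-zero curl is a sink.

sink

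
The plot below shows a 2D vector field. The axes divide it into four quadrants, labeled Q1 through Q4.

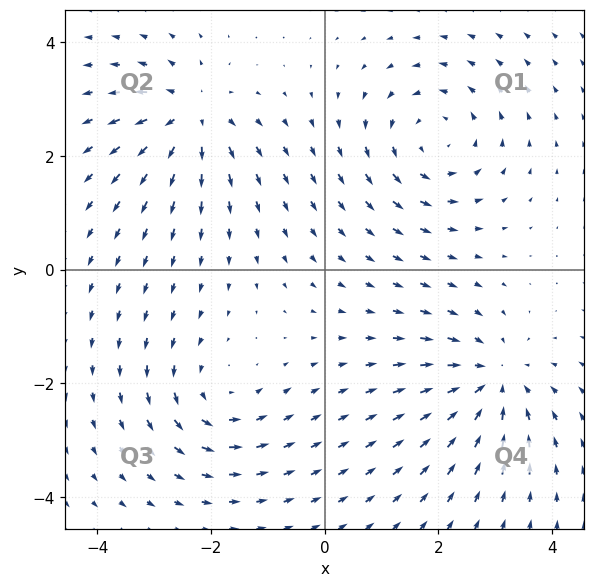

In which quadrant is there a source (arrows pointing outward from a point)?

Q2

The source sits at approximately (-2.4, 2.7), which lies in quadrant Q2. The divergence there is about +5, positive as expected for a source.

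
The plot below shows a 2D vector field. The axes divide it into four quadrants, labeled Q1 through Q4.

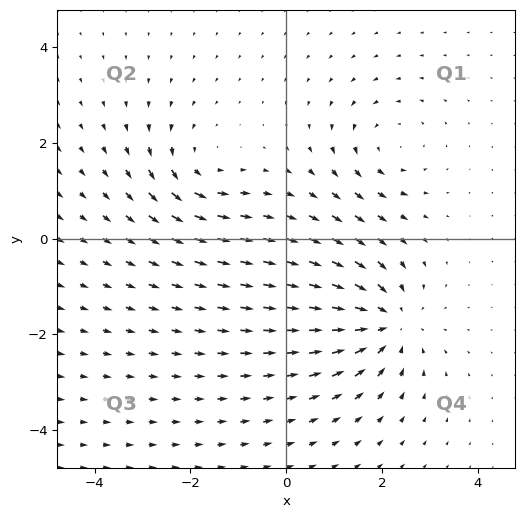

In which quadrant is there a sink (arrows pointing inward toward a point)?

Q4

The sink sits at approximately (2.1, -1.8), which lies in quadrant Q4. The divergence there is about -4, negative as expected for a sink.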